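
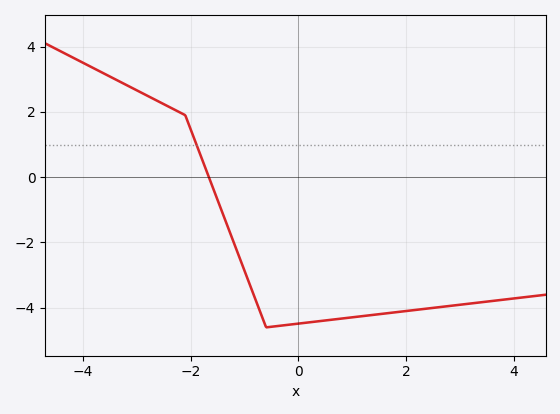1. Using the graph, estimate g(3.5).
-3.81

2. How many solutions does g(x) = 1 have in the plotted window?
1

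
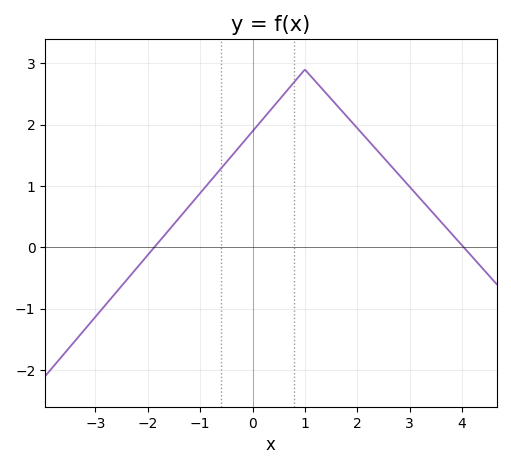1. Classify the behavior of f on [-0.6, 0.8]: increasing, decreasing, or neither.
increasing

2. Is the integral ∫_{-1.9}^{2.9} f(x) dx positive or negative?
positive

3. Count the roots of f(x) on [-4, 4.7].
2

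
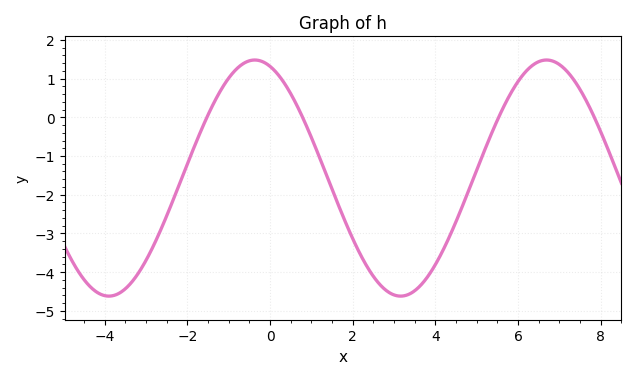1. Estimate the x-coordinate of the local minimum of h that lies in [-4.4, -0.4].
-3.9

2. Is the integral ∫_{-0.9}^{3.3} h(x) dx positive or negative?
negative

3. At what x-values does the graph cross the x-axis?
-1.53, 0.786, 5.53, 7.85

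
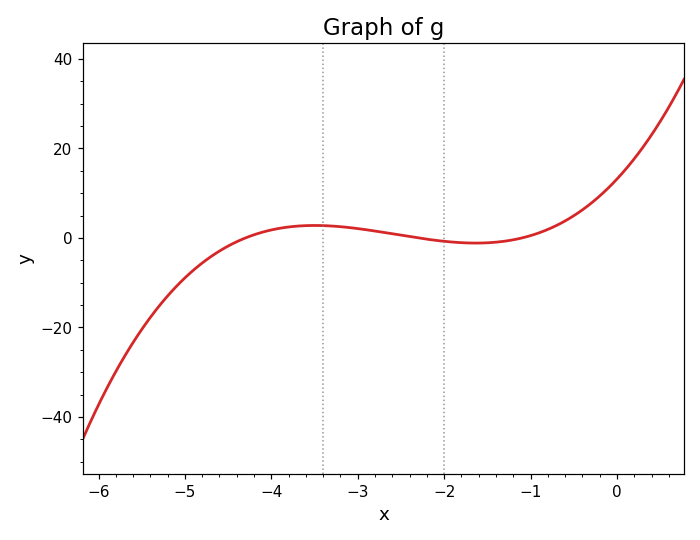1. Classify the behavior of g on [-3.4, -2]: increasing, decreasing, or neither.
decreasing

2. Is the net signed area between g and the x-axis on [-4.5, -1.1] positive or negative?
positive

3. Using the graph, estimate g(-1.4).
0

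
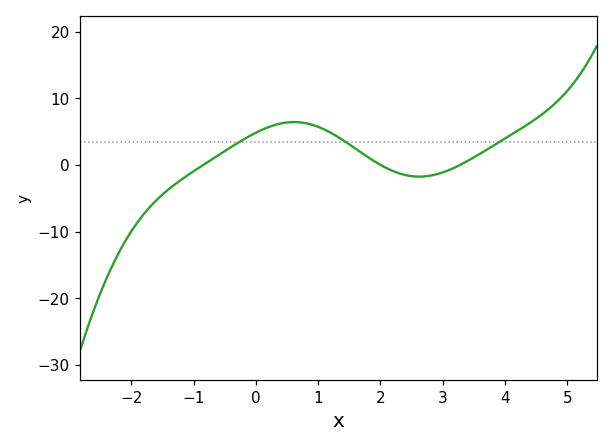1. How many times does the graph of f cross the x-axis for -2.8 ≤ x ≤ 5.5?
3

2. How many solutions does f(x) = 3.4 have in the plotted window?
3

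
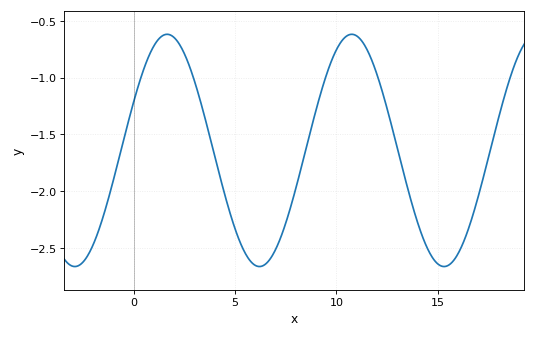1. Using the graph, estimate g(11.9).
-0.921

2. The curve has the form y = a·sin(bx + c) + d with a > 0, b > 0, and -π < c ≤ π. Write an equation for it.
y = 1.02sin(0.69x + 0.432) - 1.64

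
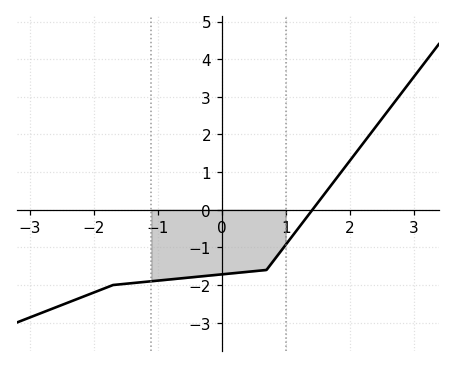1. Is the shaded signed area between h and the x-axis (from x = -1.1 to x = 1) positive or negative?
negative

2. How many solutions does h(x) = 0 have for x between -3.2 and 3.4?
1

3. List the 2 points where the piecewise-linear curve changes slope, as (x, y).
(-1.7, -2); (0.7, -1.6)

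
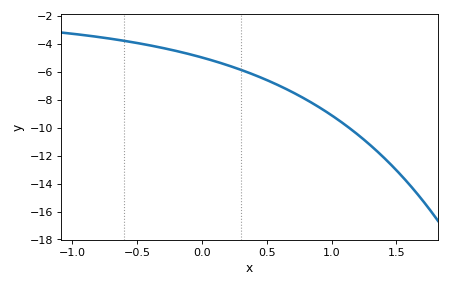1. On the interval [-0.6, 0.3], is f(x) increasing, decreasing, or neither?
decreasing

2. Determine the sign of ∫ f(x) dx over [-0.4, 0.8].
negative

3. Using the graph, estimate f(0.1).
-5.25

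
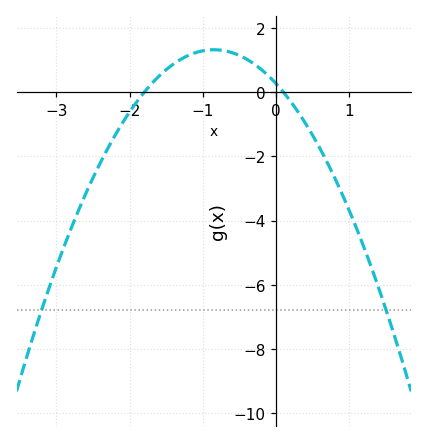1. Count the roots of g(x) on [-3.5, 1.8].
2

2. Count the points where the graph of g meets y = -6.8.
2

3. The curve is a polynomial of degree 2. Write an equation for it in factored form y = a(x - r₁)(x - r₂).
y = -1.47(x + 1.8)(x - 0.1)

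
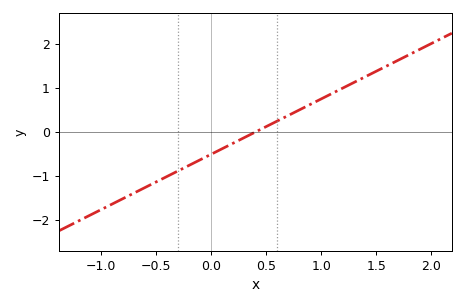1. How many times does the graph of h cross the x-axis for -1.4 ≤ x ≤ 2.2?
1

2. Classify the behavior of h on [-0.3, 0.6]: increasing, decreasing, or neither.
increasing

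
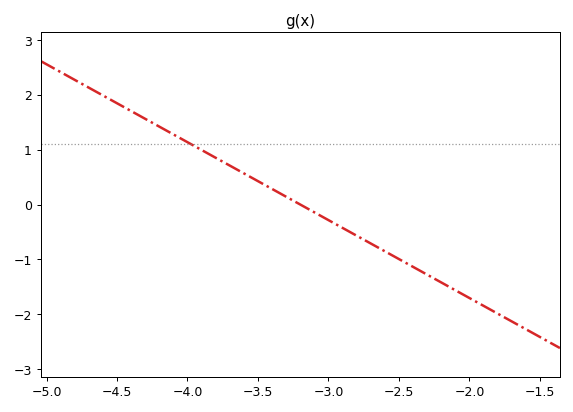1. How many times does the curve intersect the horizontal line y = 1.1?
1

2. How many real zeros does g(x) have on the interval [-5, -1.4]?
1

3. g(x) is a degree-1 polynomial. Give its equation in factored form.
y = -1.42(x + 3.2)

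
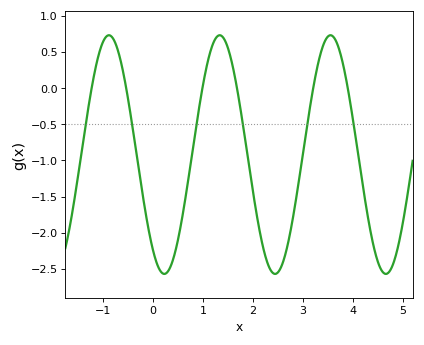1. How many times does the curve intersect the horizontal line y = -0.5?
6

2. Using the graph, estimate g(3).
-0.9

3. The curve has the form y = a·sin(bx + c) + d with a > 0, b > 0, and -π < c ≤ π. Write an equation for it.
y = 1.65sin(2.8x - 2.2) - 0.92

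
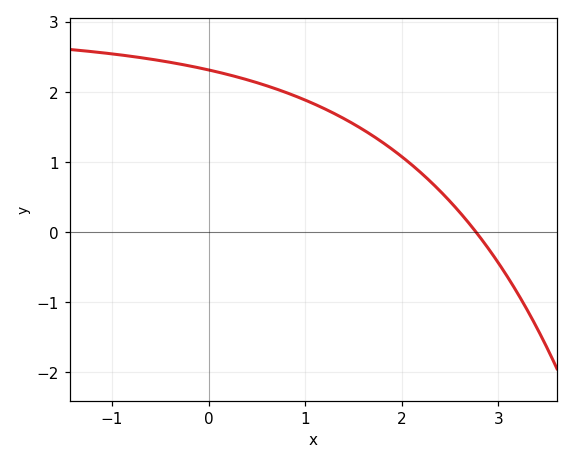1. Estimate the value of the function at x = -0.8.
2.5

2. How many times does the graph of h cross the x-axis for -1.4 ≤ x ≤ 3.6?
1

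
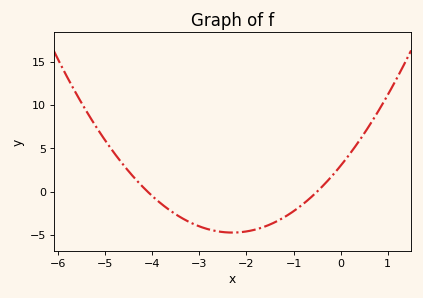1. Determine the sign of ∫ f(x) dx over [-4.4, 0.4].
negative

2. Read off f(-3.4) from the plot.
-2.96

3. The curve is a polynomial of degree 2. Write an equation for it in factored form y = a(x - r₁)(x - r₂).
y = 1.46(x + 4.1)(x + 0.5)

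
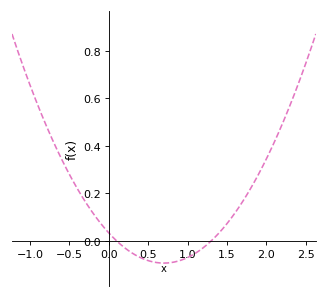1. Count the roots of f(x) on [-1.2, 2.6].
2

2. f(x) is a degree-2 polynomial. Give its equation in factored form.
y = 0.26(x - 0.1)(x - 1.3)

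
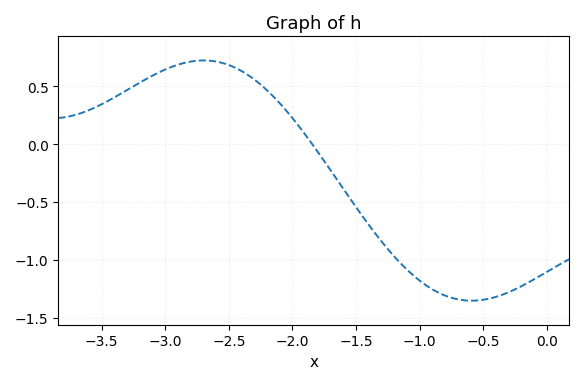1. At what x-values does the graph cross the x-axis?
-1.8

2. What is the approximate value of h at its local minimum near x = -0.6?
-1.35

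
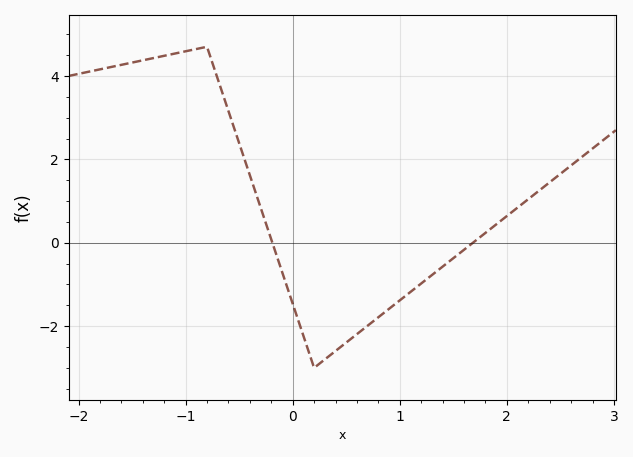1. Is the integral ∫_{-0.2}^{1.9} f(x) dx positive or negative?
negative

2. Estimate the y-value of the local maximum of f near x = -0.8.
4.6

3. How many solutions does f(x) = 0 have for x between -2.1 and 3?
2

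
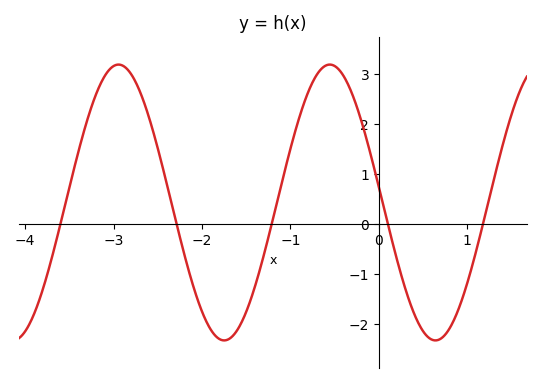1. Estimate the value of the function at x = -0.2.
2.07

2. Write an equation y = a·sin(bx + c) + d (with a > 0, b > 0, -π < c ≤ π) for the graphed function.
y = 2.76sin(2.63x + 3.03) + 0.43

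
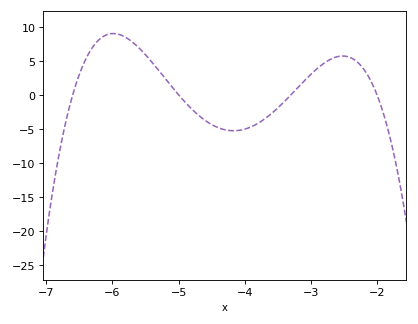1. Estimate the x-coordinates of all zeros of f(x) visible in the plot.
-6.6, -5, -3.3, -2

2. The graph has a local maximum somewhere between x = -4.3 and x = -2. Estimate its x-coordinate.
-2.52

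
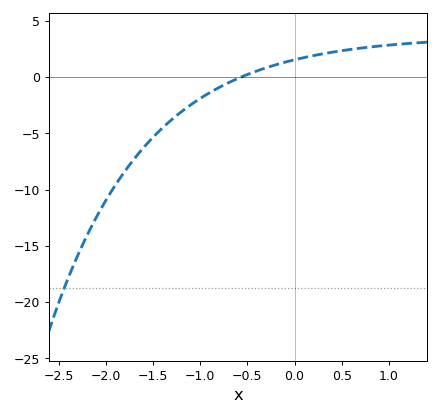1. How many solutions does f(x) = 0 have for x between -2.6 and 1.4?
1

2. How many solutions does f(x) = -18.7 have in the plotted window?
1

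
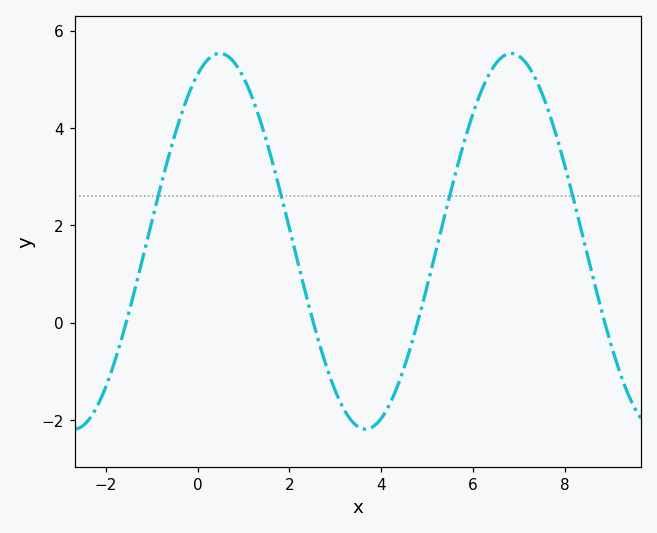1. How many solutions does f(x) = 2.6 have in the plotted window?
4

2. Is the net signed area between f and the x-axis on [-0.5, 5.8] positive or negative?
positive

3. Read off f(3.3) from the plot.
-1.95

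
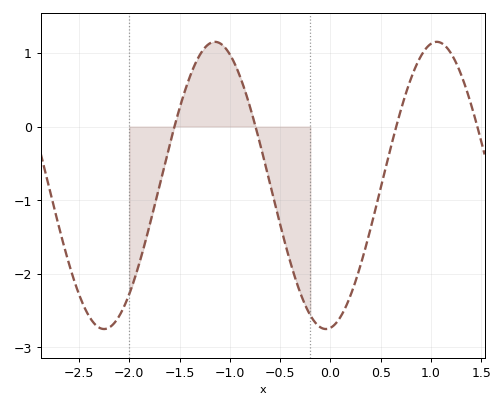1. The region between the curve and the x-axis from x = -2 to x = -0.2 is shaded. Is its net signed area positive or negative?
negative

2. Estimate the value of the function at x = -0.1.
-2.7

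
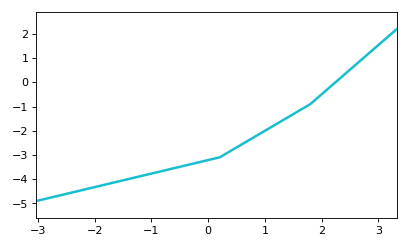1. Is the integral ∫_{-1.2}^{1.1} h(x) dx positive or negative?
negative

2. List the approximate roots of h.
2.2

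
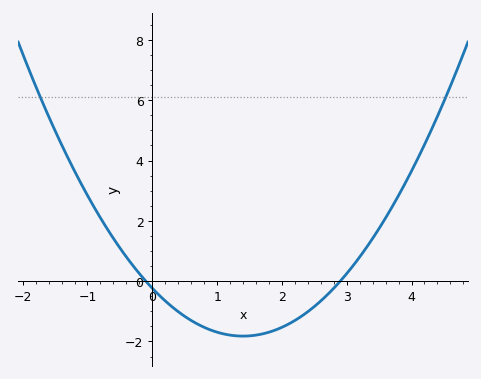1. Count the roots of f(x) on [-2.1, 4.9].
2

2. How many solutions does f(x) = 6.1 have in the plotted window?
2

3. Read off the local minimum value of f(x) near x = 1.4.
-1.8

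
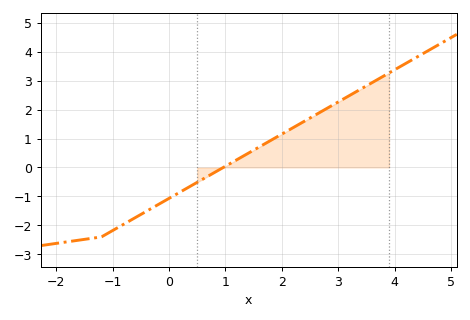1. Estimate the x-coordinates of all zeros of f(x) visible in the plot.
1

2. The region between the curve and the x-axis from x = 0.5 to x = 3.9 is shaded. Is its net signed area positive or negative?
positive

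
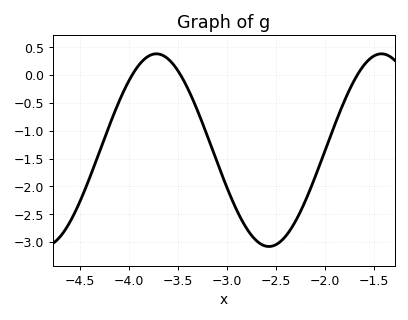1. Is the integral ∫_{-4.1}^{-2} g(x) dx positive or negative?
negative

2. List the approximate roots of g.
-3.95, -3.45, -1.65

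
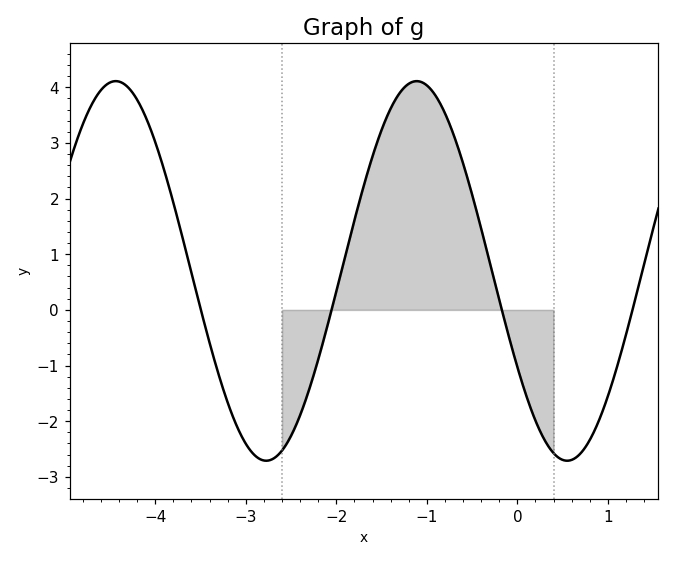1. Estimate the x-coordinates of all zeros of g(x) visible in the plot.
-3.5, -2.1, -0.2, 1.3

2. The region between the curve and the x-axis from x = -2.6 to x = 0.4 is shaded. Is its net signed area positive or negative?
positive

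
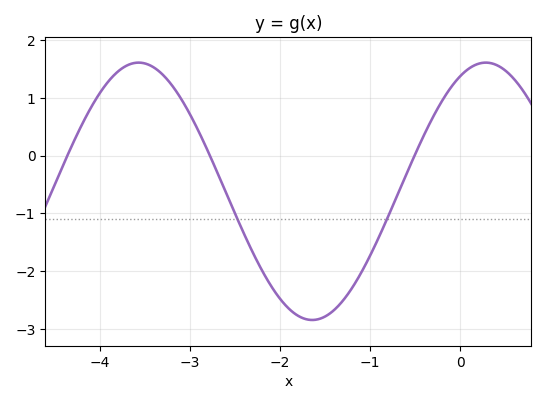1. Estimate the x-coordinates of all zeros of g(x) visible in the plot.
-4.36, -2.78, -0.508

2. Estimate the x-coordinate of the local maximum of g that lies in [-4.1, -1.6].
-3.57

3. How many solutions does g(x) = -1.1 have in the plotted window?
2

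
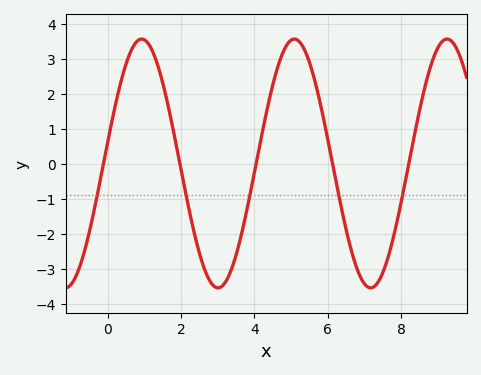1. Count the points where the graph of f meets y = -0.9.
5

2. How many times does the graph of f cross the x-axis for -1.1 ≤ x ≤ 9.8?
5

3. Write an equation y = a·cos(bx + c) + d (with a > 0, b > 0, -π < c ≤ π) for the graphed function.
y = 3.55cos(1.51x - 1.4) + 0.01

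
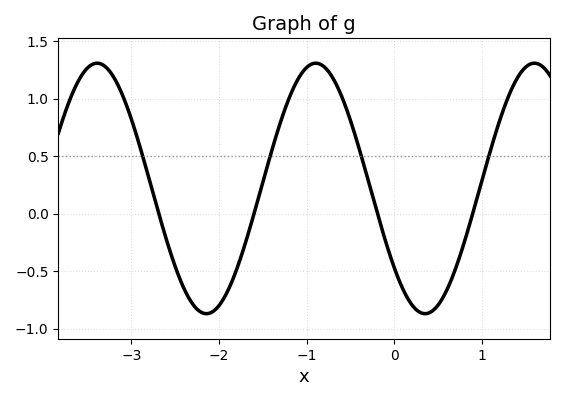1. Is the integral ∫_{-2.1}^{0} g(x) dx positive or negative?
positive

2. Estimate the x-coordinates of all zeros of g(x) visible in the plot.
-2.69, -1.6, -0.194, 0.892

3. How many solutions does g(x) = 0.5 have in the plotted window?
4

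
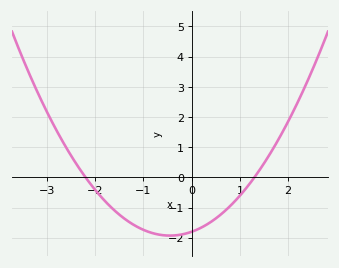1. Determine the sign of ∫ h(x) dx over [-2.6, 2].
negative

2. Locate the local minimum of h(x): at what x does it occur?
-0.45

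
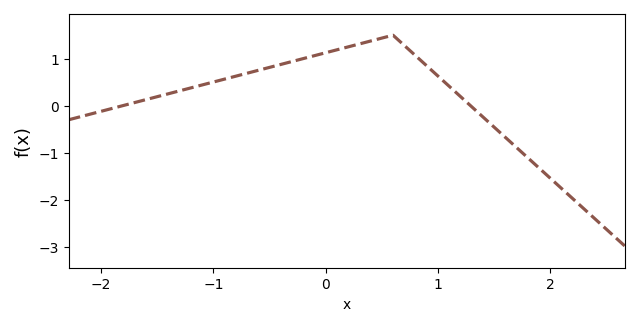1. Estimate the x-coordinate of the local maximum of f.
0.6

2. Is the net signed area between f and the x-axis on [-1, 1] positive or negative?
positive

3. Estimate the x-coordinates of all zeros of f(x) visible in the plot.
-1.81, 1.29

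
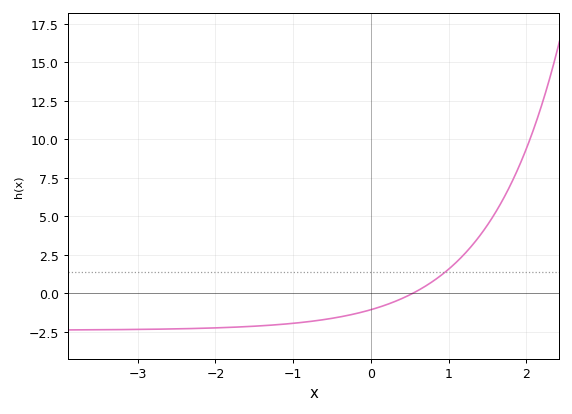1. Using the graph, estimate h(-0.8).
-2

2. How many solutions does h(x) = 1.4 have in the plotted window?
1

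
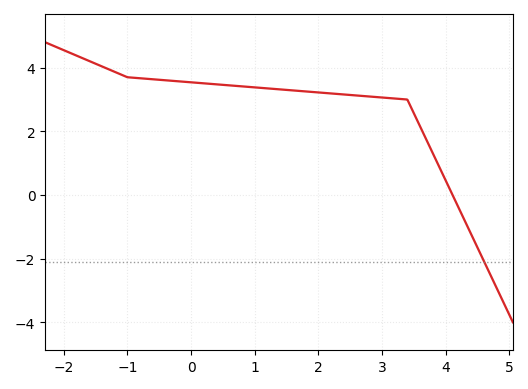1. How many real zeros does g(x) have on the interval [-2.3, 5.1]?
1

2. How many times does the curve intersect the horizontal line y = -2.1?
1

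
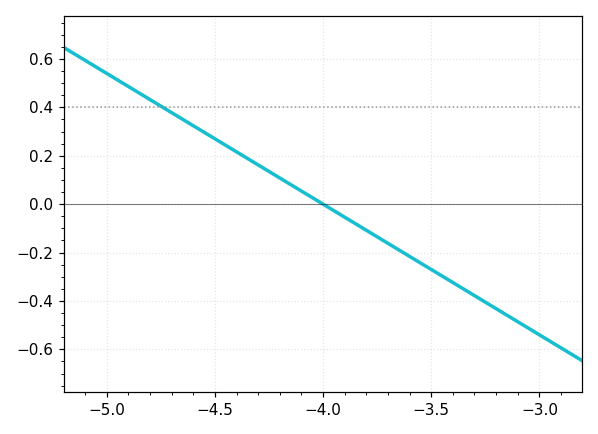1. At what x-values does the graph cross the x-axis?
-4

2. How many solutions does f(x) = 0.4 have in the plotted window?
1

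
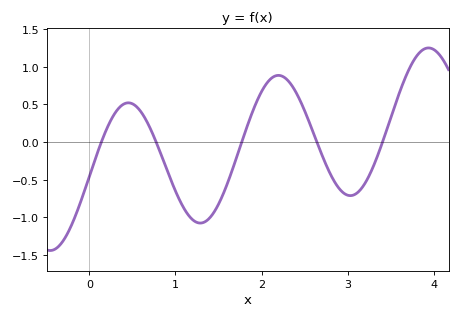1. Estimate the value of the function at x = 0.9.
-0.35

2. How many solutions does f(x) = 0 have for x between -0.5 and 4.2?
5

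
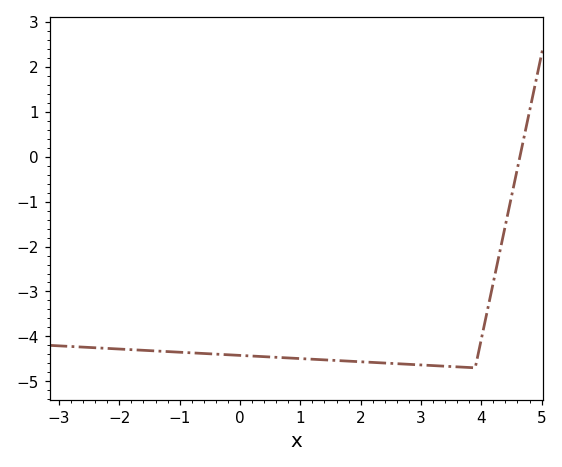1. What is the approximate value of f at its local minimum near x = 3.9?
-4.7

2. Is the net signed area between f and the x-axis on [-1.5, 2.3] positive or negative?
negative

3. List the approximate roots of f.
4.6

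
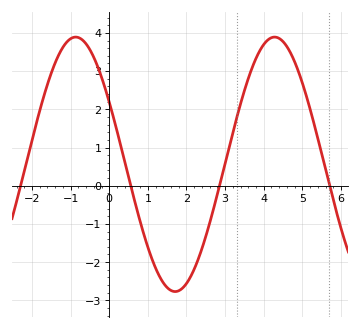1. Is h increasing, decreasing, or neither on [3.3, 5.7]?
neither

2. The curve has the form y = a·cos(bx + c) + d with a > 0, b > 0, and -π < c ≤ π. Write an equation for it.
y = 3.33cos(1.22x + 1.06) + 0.56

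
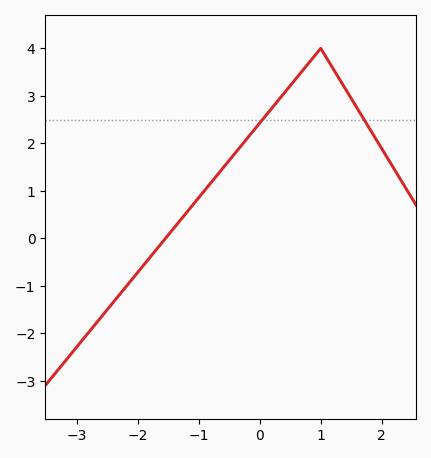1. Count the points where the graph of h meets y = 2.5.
2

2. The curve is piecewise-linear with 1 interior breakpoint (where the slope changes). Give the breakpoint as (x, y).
(1, 4)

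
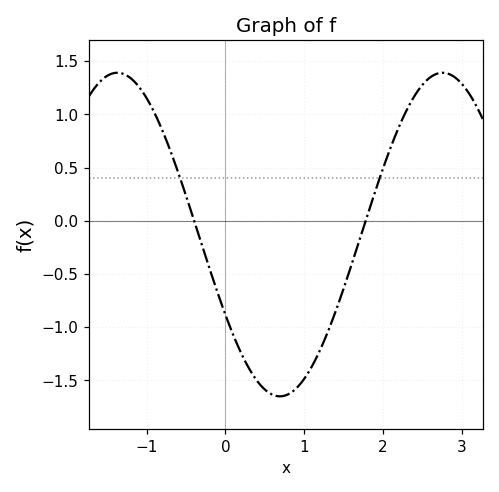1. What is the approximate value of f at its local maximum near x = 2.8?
1.4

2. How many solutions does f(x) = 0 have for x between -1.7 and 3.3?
2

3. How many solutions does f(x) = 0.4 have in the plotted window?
2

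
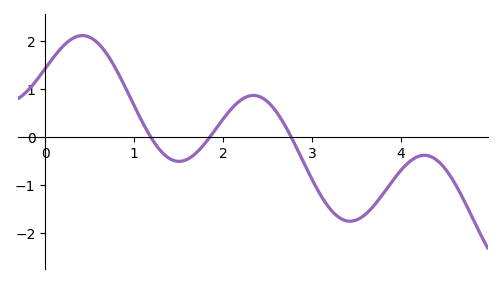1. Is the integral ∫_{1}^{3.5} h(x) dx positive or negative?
negative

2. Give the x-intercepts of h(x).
1.19, 1.85, 2.76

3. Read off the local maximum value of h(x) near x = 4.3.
-0.38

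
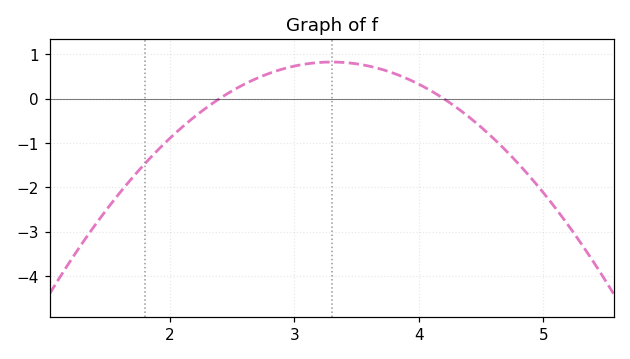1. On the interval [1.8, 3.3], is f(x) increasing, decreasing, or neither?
increasing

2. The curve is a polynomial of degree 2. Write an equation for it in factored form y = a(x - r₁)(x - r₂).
y = -1.02(x - 2.4)(x - 4.2)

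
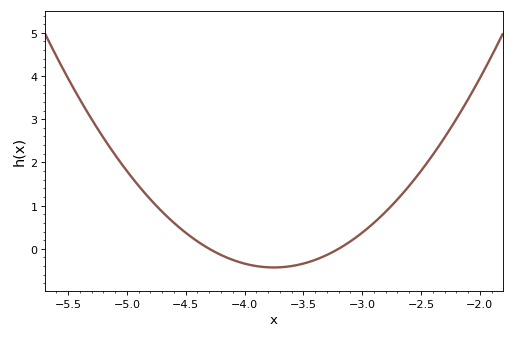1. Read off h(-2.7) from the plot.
1.1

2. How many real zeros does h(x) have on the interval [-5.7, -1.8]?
2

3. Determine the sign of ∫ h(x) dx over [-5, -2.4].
positive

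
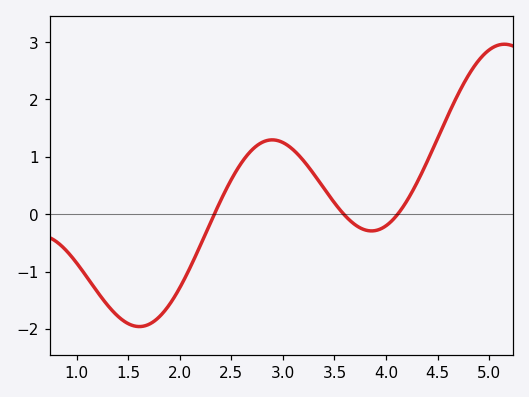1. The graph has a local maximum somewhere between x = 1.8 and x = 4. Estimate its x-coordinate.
2.9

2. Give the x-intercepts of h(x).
2.33, 3.59, 4.11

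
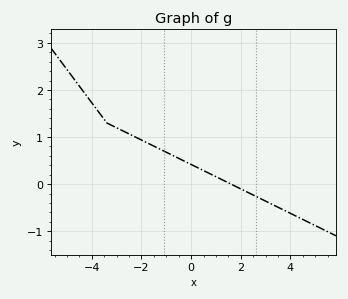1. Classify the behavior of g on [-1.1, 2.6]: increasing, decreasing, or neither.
decreasing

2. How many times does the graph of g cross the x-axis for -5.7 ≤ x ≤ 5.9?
1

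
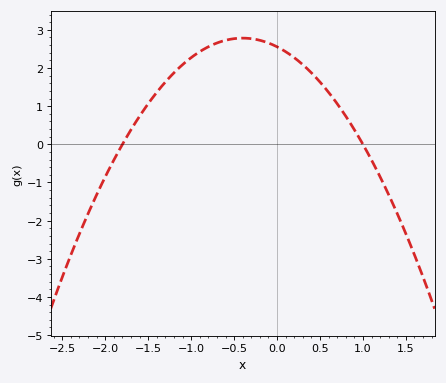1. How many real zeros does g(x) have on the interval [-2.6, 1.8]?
2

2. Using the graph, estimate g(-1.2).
1.9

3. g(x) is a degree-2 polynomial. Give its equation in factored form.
y = -1.42(x + 1.8)(x - 1)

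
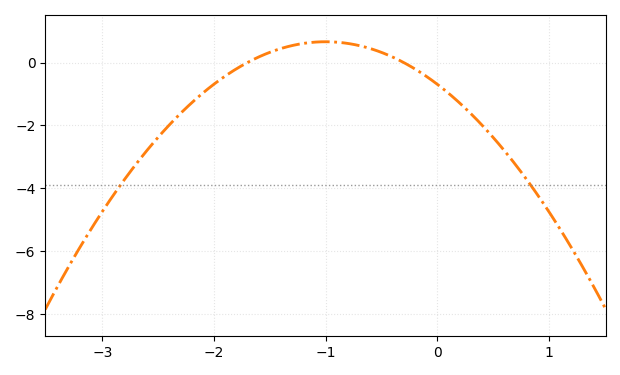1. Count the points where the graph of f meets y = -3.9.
2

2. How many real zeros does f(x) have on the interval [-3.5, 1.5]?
2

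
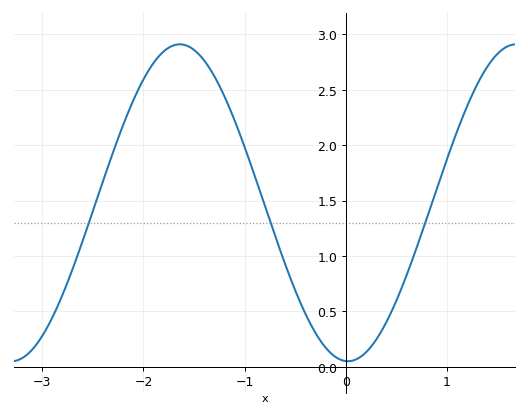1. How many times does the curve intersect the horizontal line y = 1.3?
3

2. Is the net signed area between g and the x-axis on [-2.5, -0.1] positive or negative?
positive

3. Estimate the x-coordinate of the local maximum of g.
-1.6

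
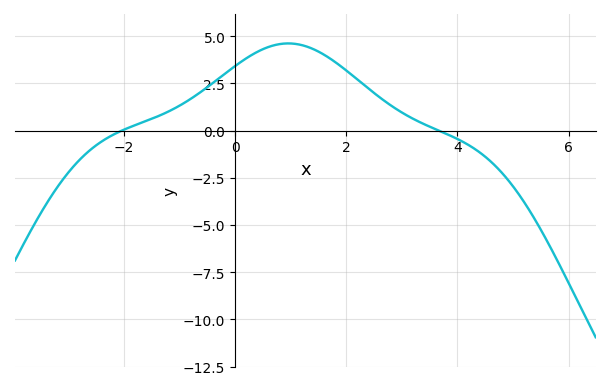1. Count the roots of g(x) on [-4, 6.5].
2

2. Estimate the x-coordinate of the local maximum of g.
0.956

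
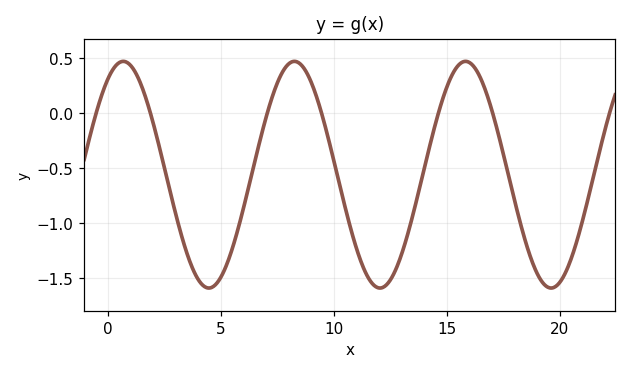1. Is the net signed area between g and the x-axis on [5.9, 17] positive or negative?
negative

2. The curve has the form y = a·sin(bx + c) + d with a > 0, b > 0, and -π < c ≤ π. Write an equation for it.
y = 1.03sin(0.83x + 1) - 0.56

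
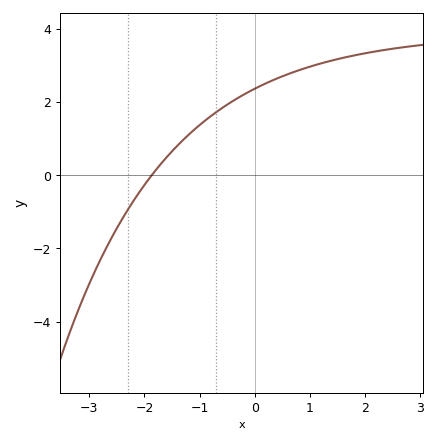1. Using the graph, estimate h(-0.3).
2.11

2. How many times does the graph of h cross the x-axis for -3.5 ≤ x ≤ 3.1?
1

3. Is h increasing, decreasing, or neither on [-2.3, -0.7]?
increasing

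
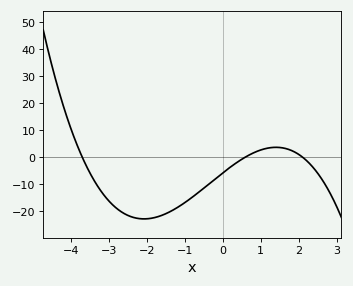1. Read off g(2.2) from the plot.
-1.19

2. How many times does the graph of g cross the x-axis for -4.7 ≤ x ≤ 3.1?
3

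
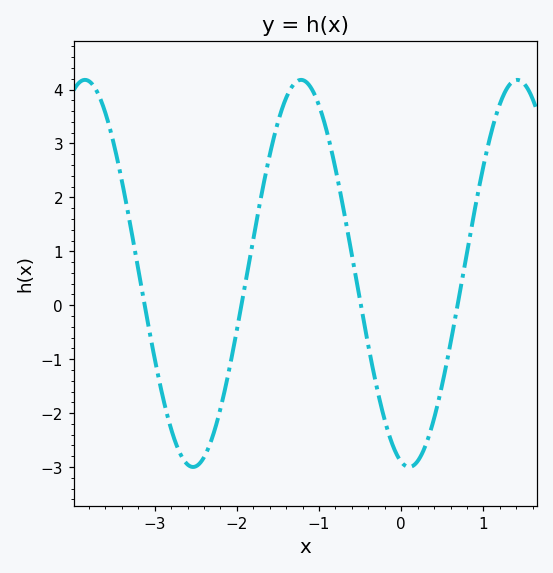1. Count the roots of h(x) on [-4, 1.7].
4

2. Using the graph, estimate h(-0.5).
0.068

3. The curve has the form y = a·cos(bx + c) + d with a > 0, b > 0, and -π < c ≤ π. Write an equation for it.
y = 3.59cos(2.39x + 2.91) + 0.59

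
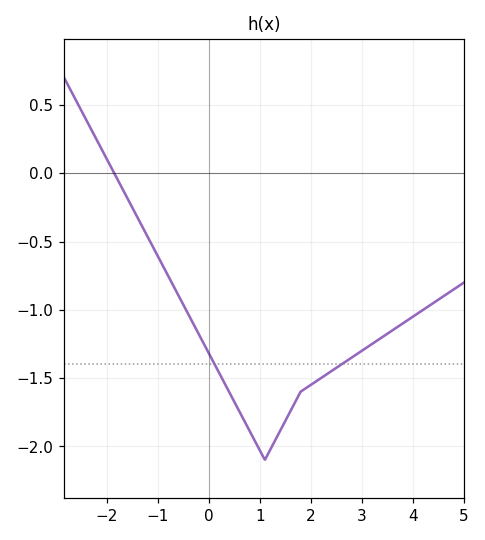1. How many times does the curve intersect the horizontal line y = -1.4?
2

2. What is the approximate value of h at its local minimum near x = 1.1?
-2.1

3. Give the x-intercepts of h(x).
-1.8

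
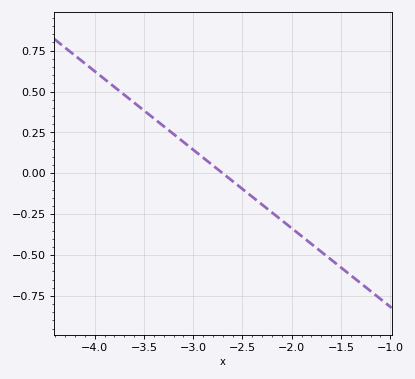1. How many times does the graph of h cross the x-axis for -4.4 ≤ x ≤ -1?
1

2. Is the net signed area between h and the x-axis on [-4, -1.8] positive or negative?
positive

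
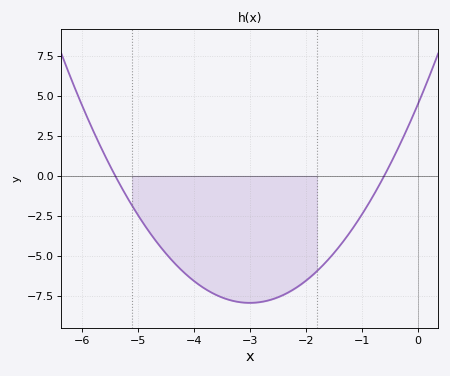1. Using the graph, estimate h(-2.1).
-6.83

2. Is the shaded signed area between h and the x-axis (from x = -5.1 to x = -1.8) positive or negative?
negative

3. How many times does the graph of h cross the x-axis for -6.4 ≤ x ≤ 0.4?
2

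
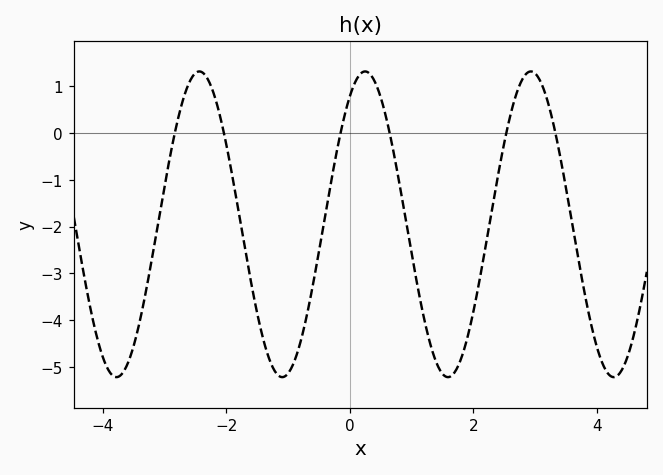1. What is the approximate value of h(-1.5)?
-3.86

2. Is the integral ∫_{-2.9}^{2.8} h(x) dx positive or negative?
negative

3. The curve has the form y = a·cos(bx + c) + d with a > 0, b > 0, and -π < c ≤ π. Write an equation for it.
y = 3.27cos(2.34x - 0.58) - 1.95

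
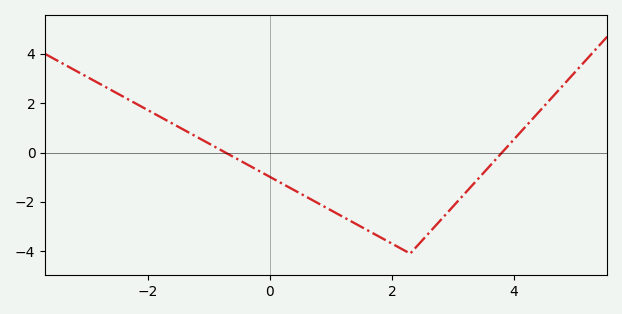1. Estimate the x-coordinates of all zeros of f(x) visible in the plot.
-0.8, 3.8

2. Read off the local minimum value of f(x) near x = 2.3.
-4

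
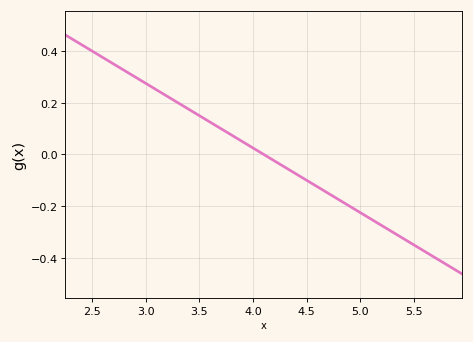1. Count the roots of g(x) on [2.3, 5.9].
1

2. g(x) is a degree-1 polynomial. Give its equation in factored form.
y = -0.25(x - 4.1)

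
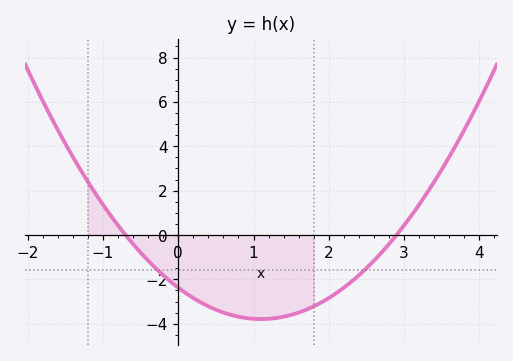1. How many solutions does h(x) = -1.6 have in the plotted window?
2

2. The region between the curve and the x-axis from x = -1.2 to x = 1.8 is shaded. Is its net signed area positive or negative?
negative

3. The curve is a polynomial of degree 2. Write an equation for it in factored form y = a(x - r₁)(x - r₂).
y = 1.17(x + 0.7)(x - 2.9)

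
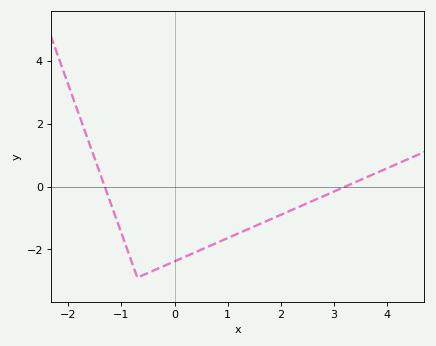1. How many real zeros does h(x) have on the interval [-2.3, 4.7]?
2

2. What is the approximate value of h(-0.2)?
-2.53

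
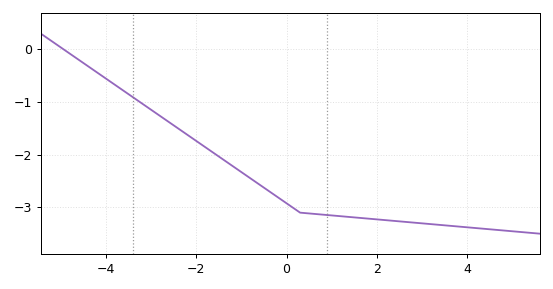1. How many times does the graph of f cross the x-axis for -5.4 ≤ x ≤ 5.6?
1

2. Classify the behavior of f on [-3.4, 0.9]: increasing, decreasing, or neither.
decreasing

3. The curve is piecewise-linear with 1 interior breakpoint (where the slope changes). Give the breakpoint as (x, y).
(0.3, -3.1)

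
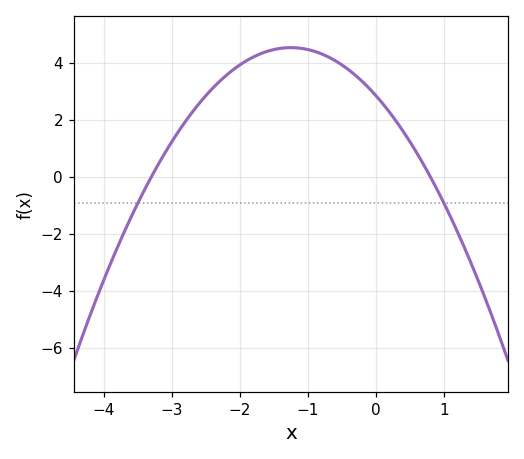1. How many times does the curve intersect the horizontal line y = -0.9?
2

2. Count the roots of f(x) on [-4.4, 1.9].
2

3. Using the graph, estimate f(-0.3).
3.6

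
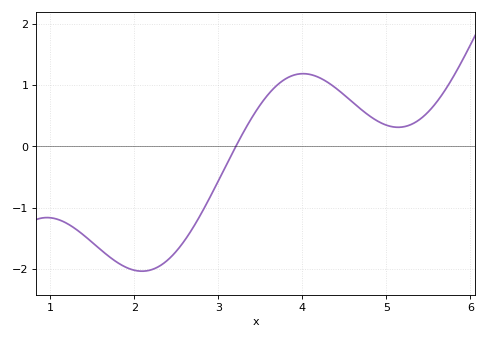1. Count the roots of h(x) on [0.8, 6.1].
1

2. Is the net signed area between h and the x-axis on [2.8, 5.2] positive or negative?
positive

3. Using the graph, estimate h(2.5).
-1.71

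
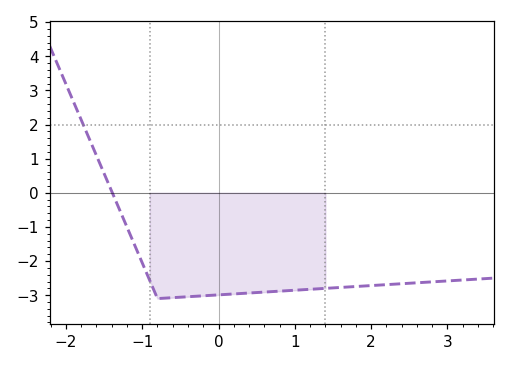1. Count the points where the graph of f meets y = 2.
1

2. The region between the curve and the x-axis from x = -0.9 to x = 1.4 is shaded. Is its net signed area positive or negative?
negative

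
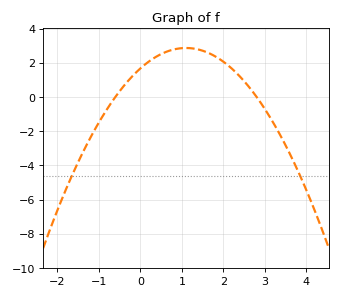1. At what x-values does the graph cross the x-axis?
-0.6, 2.8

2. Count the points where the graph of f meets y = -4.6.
2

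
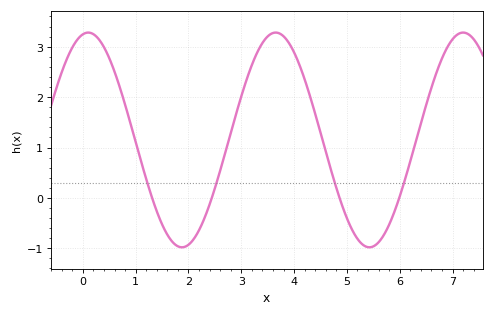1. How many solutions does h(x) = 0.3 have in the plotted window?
4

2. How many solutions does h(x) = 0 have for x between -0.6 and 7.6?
4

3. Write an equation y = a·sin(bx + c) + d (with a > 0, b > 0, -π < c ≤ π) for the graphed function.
y = 2.13sin(1.77x + 1.39) + 1.15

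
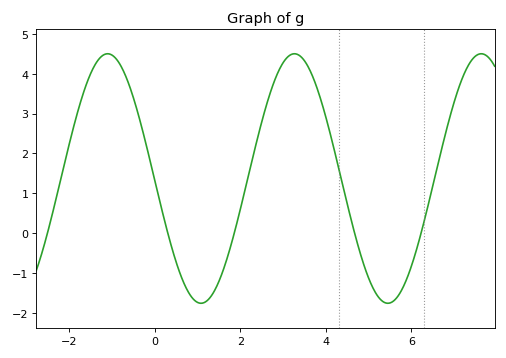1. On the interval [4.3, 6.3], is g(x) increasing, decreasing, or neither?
neither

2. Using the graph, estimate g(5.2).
-1.6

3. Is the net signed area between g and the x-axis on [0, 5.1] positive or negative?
positive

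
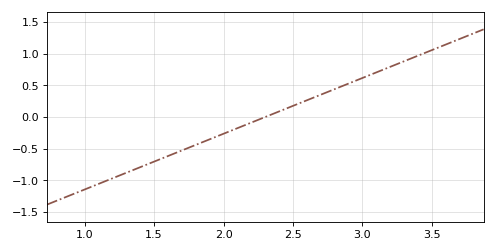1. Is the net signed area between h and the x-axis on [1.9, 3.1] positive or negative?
positive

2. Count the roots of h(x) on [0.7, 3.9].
1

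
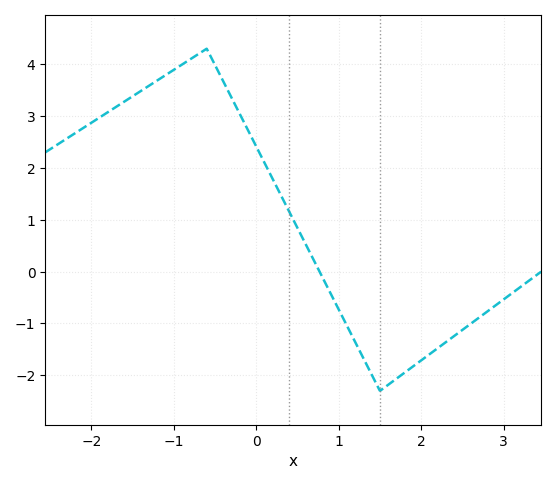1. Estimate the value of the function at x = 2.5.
-1.1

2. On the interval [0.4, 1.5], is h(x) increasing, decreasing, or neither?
decreasing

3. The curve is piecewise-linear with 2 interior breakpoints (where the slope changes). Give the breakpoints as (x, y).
(-0.6, 4.3); (1.5, -2.3)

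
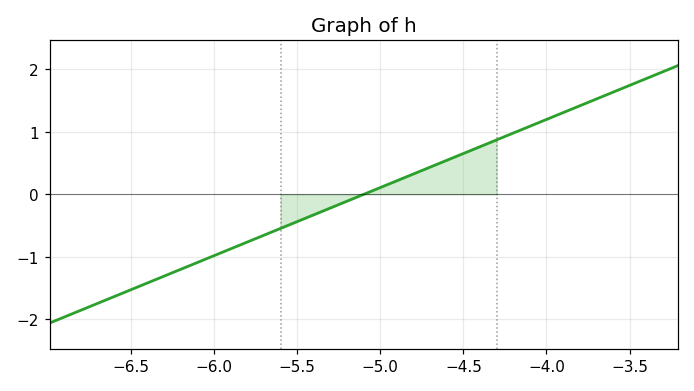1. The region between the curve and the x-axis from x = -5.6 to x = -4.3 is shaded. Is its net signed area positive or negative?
positive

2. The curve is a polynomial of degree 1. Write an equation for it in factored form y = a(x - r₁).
y = 1.09(x + 5.1)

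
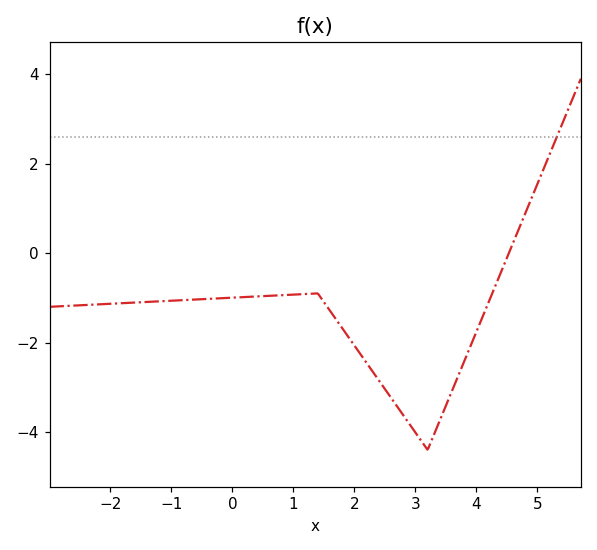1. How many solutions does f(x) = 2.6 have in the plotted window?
1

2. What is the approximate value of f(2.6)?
-3.2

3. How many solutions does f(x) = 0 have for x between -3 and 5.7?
1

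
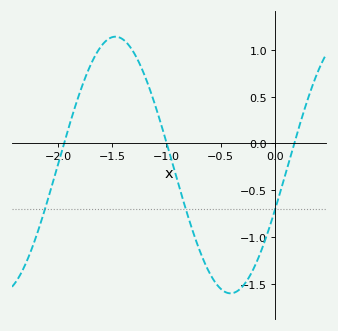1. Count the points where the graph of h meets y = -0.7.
3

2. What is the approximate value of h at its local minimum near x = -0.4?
-1.6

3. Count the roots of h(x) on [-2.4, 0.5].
3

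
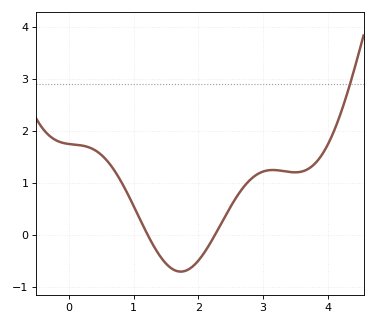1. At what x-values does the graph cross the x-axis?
1.2, 2.3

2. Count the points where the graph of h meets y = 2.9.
1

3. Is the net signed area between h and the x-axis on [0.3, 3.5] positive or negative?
positive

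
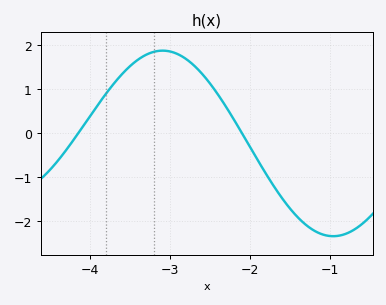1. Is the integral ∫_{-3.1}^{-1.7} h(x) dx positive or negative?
positive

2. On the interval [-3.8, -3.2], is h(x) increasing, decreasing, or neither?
increasing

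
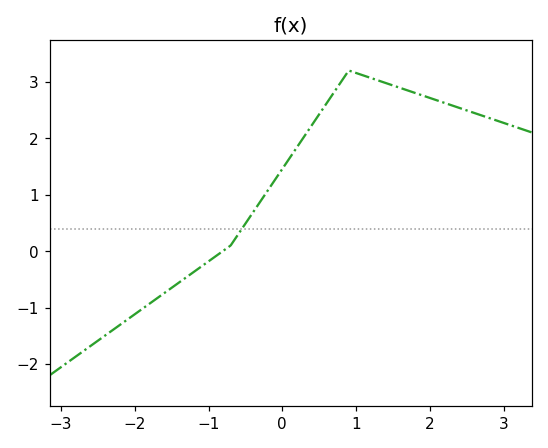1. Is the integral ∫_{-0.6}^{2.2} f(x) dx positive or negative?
positive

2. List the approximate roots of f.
-0.807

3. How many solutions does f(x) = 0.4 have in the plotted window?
1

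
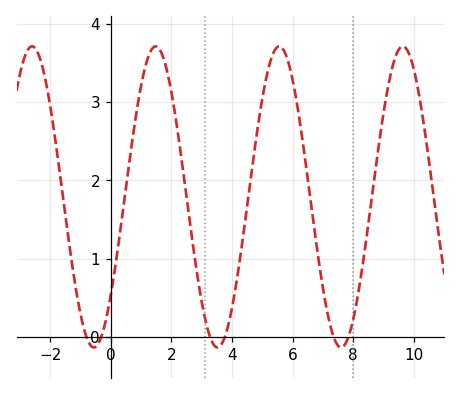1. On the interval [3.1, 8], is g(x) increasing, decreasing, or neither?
neither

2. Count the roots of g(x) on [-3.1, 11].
6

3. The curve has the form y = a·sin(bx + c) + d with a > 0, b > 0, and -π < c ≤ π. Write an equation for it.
y = 1.92sin(1.54x - 0.71) + 1.79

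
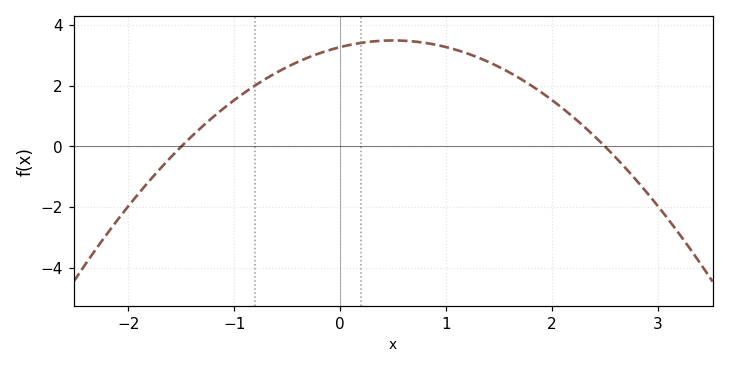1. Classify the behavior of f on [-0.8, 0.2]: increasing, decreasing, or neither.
increasing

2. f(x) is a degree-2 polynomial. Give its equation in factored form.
y = -0.87(x + 1.5)(x - 2.5)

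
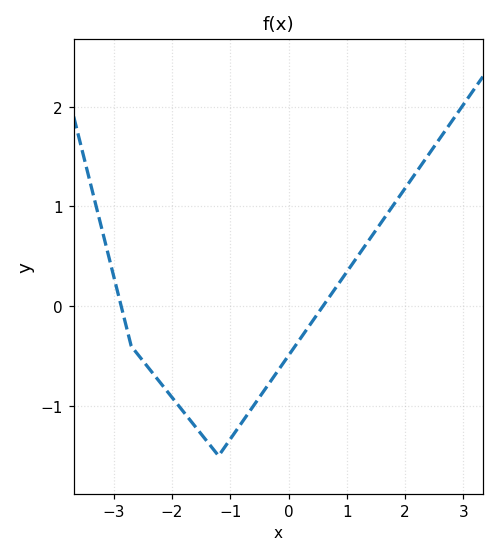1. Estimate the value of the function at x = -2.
-0.913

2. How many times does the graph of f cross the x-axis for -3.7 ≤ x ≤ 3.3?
2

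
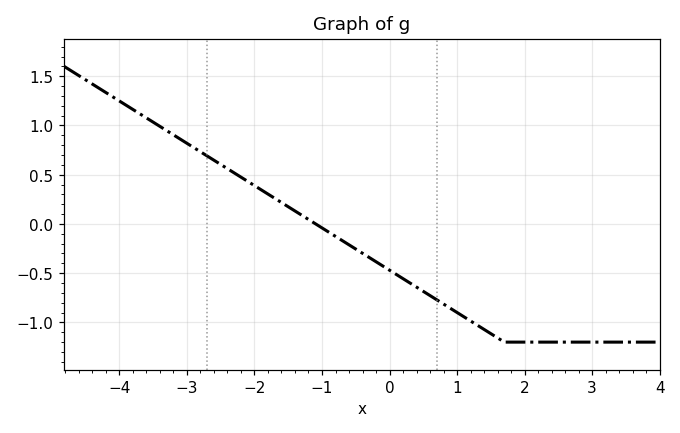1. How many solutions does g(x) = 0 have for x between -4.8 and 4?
1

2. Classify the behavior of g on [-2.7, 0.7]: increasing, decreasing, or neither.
decreasing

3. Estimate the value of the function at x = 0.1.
-0.513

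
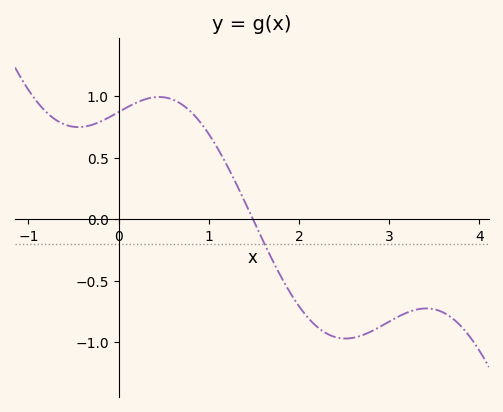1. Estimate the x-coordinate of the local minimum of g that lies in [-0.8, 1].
-0.448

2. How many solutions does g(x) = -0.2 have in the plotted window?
1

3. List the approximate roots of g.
1.49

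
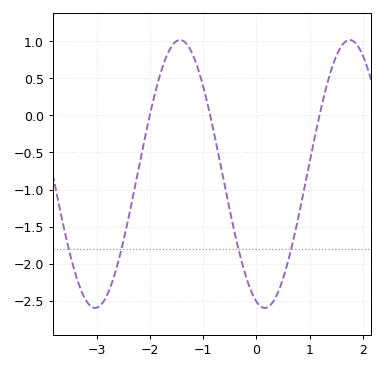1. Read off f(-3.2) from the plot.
-2.5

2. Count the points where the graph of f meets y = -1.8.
4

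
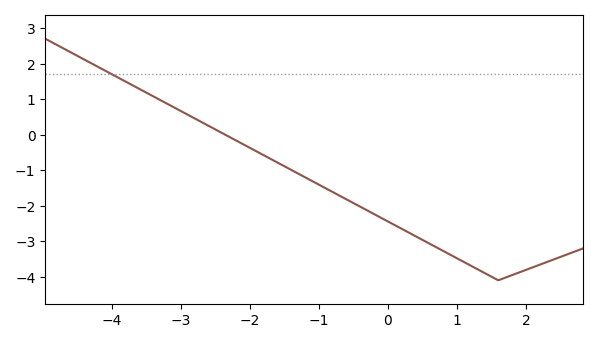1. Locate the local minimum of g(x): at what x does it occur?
1.6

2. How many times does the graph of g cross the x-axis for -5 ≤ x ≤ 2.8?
1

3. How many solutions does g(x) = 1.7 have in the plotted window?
1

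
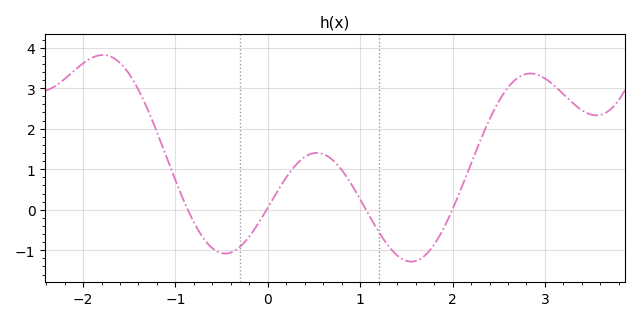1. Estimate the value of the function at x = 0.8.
0.98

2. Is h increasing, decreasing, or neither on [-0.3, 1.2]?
neither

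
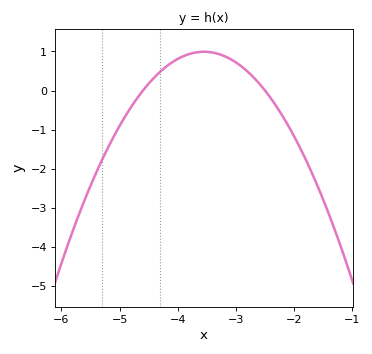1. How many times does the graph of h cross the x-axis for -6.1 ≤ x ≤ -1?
2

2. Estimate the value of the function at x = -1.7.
-2.1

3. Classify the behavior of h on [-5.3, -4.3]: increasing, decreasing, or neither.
increasing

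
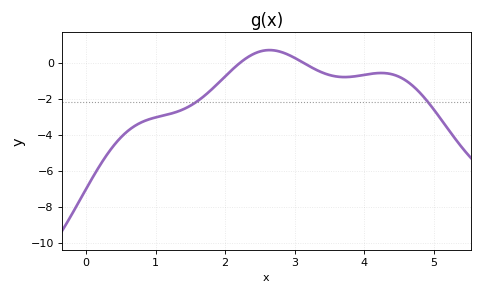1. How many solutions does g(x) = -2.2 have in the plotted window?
2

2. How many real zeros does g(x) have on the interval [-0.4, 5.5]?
2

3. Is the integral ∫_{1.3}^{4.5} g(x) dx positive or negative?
negative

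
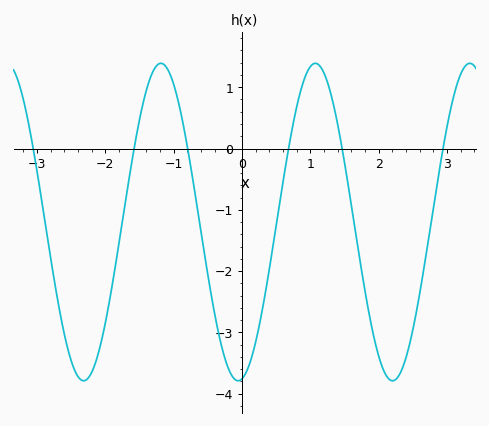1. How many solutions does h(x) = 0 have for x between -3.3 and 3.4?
6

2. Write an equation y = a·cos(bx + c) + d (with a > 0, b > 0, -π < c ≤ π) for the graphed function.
y = 2.59cos(2.8x - 3) - 1.2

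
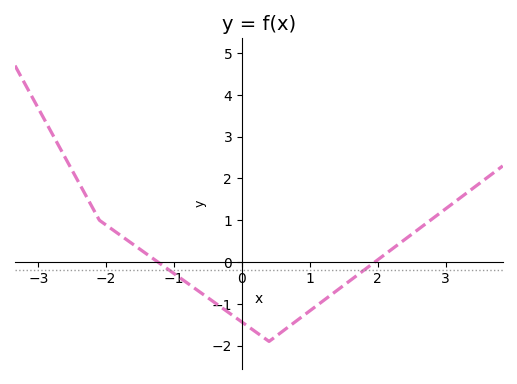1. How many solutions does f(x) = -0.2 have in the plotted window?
2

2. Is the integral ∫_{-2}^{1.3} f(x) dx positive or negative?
negative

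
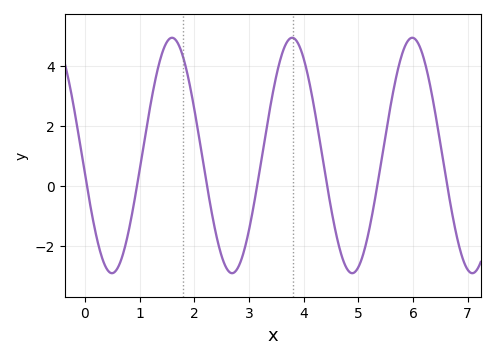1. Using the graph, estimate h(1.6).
5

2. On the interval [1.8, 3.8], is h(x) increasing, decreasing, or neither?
neither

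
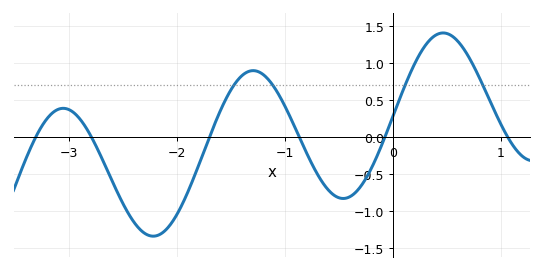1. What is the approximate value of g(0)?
0.29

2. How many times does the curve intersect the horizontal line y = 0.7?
4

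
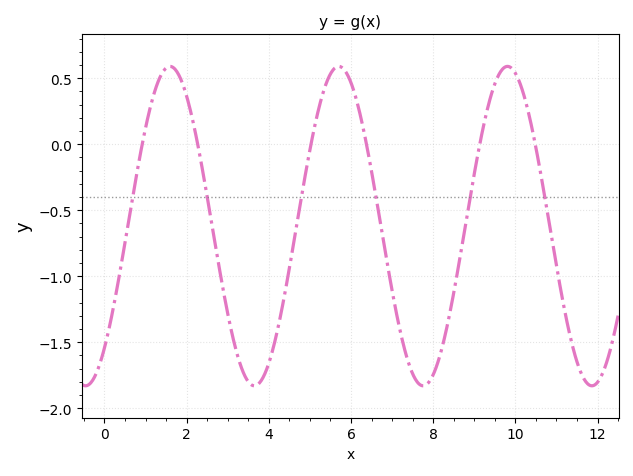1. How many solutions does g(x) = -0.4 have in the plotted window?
6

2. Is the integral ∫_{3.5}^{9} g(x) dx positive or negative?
negative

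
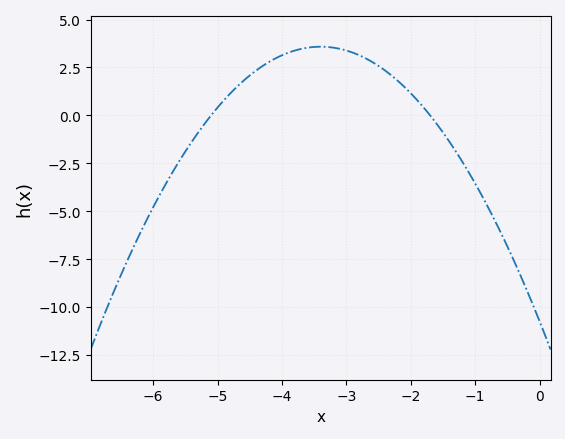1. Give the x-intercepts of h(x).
-5.1, -1.7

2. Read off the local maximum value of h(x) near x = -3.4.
3.58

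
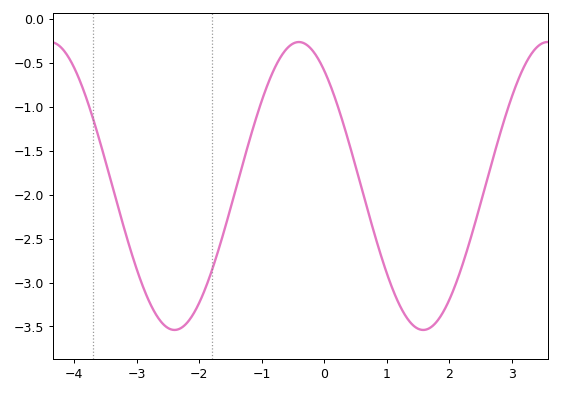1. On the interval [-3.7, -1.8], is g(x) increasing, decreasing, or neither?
neither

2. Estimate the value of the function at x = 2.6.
-1.85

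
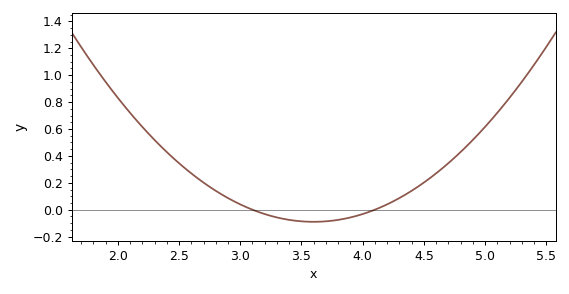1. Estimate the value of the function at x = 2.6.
0.28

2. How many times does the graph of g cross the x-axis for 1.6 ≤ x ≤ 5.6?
2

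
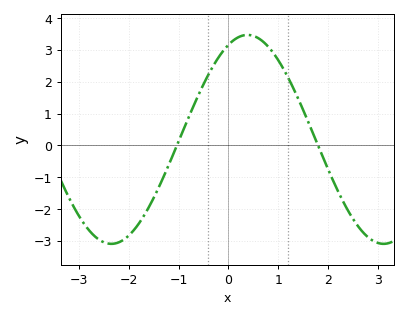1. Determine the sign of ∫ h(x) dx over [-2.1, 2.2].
positive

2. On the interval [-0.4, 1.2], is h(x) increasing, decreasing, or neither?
neither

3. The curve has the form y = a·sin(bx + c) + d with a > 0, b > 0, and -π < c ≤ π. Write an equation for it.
y = 3.28sin(1.15x + 1.13) + 0.19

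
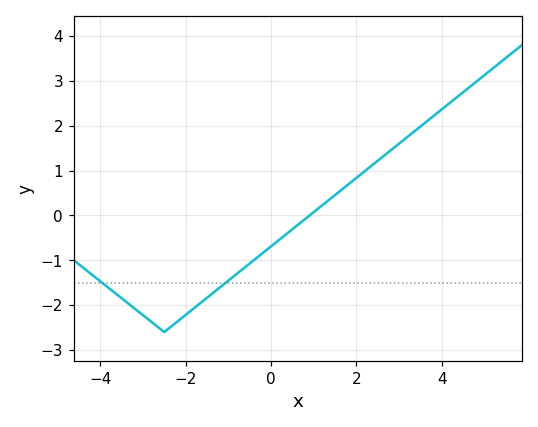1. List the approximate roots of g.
0.908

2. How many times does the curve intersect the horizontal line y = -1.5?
2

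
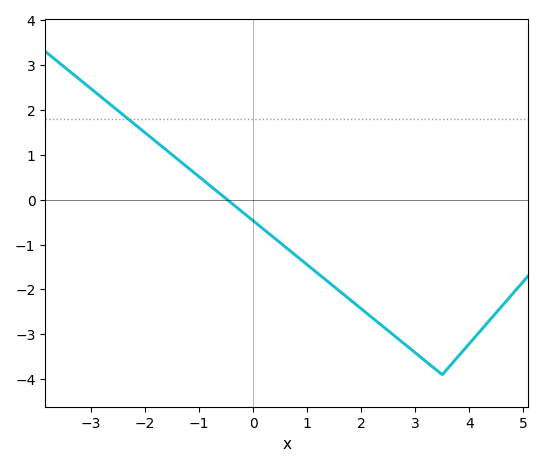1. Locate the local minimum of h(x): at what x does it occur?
3.4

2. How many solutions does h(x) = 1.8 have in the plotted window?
1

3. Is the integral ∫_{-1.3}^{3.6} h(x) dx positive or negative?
negative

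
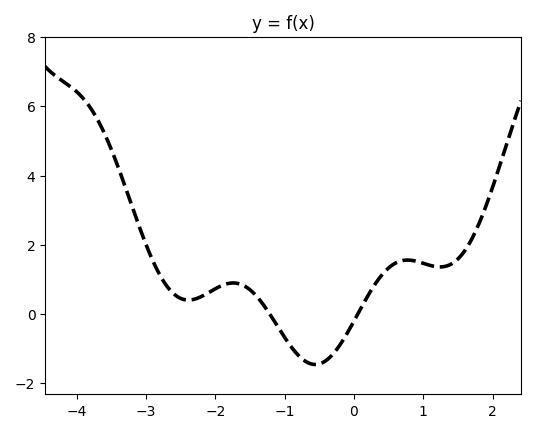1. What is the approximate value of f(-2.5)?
0.451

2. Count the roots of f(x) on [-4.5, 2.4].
2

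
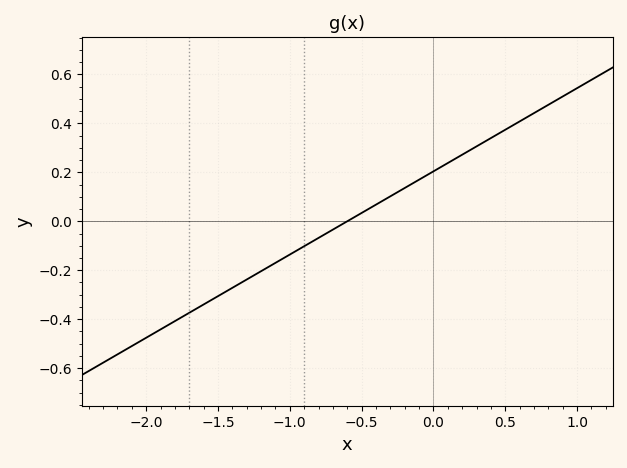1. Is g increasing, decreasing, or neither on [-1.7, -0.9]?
increasing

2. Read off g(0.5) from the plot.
0.38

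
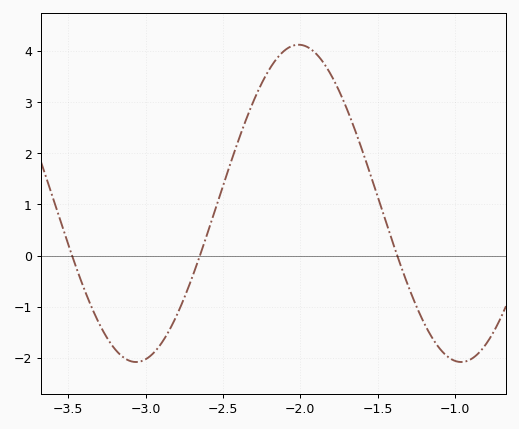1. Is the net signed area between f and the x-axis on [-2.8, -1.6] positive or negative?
positive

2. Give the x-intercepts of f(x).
-3.5, -2.65, -1.35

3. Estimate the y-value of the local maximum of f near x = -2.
4.1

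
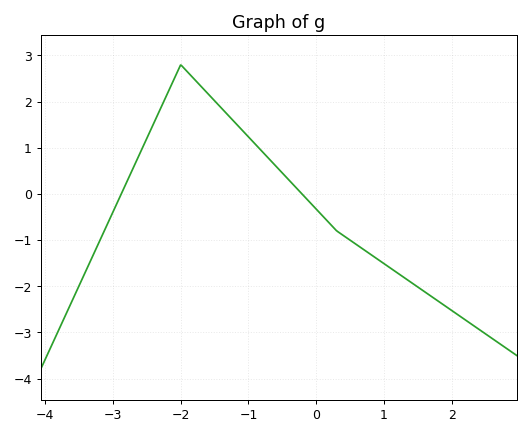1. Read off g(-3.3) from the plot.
-1.35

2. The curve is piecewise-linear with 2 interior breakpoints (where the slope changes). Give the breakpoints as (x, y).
(-2, 2.8); (0.3, -0.8)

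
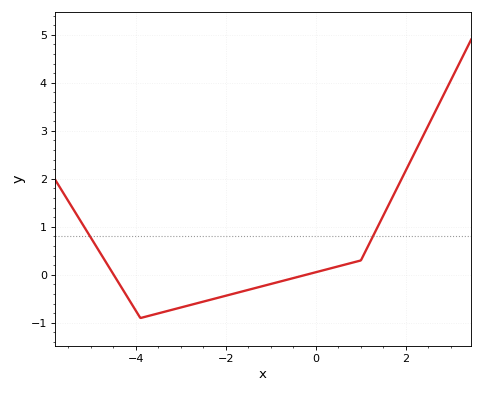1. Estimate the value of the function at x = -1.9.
-0.41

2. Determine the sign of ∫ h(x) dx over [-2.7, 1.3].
negative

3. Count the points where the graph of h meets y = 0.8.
2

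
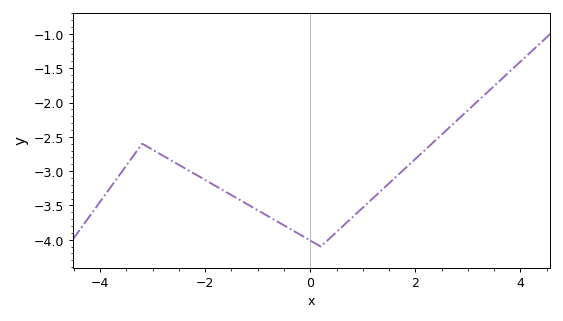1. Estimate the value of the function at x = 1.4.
-3.25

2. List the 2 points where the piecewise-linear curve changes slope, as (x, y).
(-3.2, -2.6); (0.2, -4.1)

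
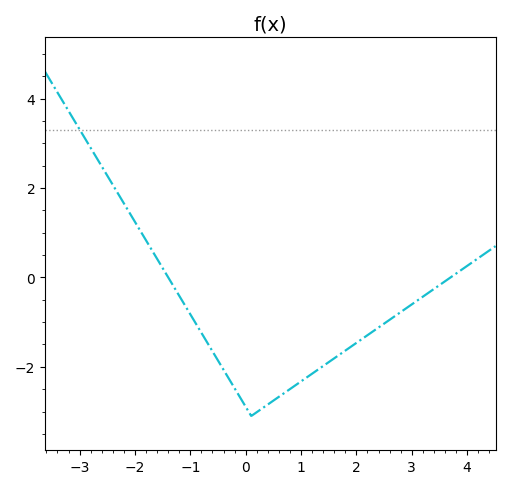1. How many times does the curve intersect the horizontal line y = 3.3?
1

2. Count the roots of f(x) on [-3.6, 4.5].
2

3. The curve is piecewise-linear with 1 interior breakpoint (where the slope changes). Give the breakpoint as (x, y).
(0.1, -3.1)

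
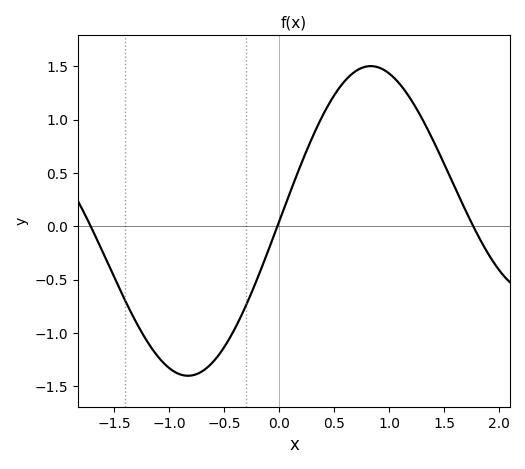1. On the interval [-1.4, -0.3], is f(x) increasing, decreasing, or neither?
neither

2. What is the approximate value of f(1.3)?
1.01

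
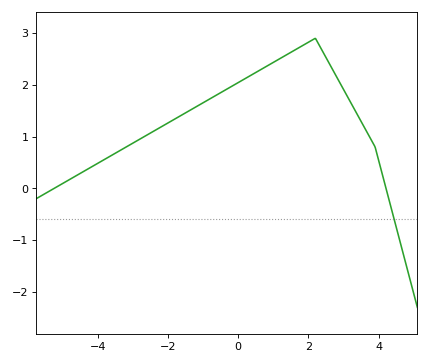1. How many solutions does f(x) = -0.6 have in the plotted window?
1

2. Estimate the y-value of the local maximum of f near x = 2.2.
2.9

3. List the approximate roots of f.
-5.2, 4.2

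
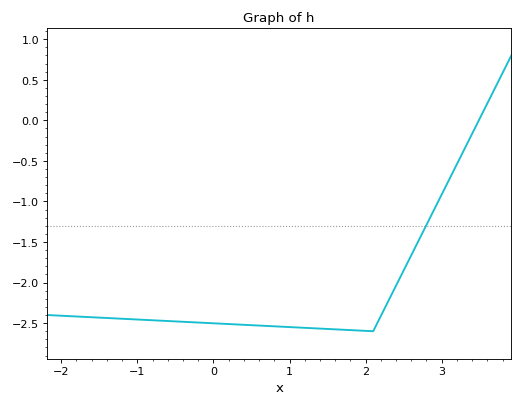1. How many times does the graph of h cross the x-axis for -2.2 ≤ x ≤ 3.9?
1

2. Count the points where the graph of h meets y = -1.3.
1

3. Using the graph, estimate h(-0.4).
-2.5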